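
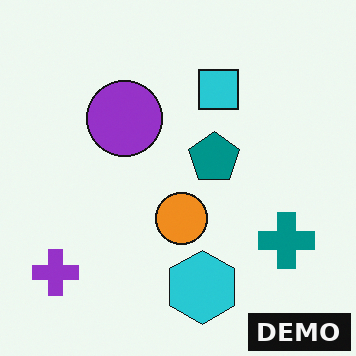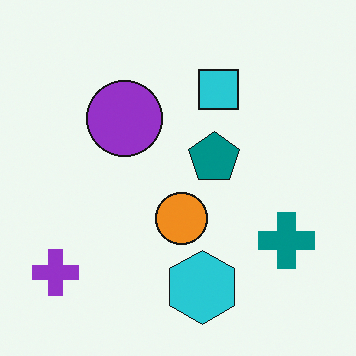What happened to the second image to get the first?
The first image is the second watermarked with the text "DEMO" in the lower-right corner.

A dark label reading "DEMO" appears in the lower-right corner.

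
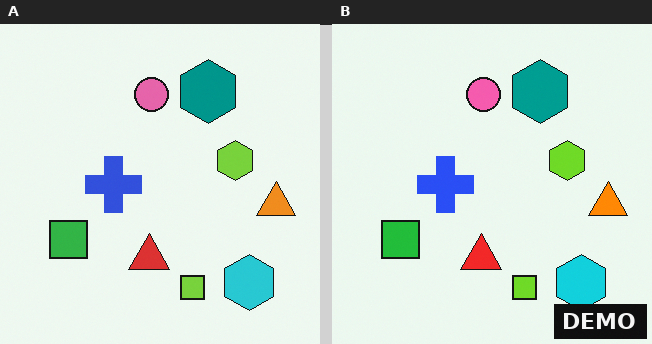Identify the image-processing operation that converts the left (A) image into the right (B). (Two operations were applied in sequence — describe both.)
Slightly oversaturated, then watermarked with the text "DEMO" in the lower-right corner.

All colors are more vivid — a global saturation change. A dark label reading "DEMO" appears in the lower-right corner.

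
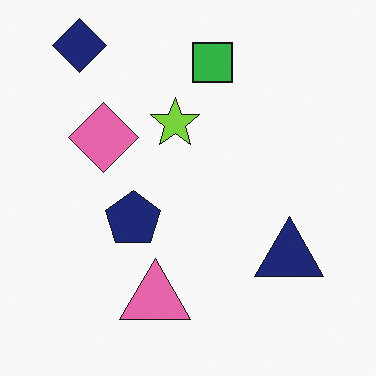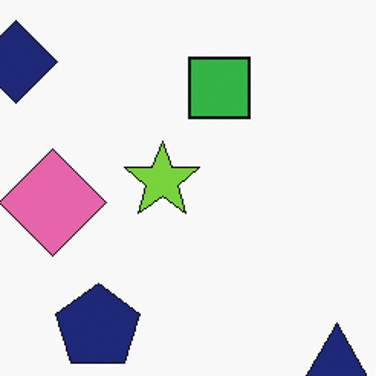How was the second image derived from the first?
It was cropped to a modestly smaller region and rescaled.

The visible shapes are larger and the field of view is narrower; shapes near the original edges may be partly or wholly outside the frame — a crop-and-rescale.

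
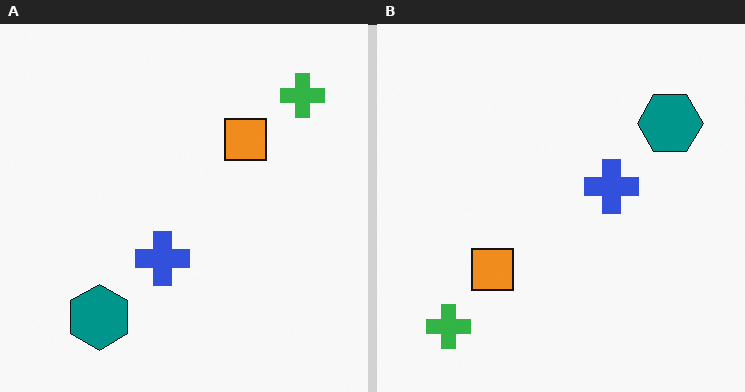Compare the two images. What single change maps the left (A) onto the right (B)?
The right (B) image is the left (A) transposed (reflected across the top-left ↔ bottom-right diagonal).

Shapes have swapped their row and column positions — what was in the top-right is now in the bottom-left — a diagonal reflection.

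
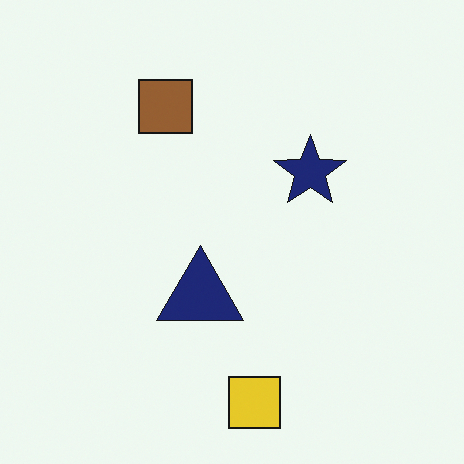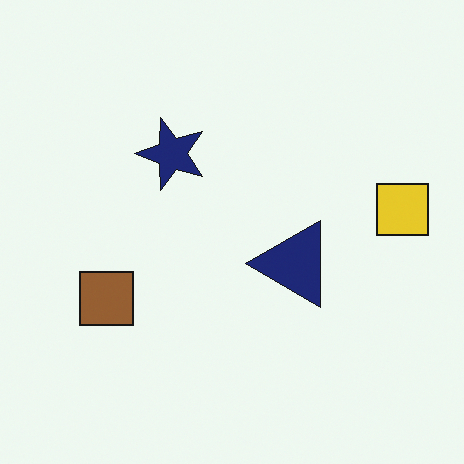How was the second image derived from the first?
It was rotated 90° counter-clockwise.

The yellow square sits in the bottom of the first image and the right of the second — consistent with a whole-image 90° counter-clockwise rotation.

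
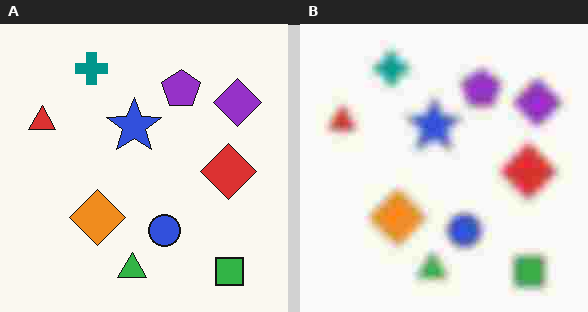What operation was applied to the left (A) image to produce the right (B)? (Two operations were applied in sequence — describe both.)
The right (B) image is the left (A) noticeably gaussian-blurred, then degraded with heavy JPEG compression.

Shape edges and outlines are uniformly softened across the whole image. Blocky 8×8 compression artifacts appear around shape edges and the flat background shows ringing — characteristic JPEG degradation.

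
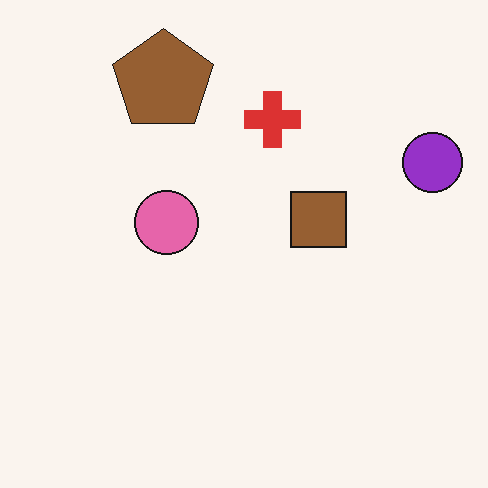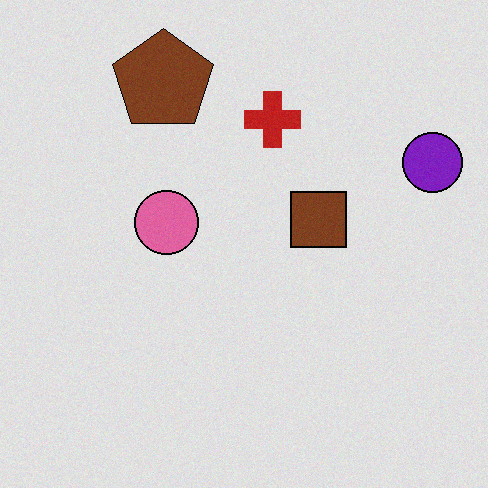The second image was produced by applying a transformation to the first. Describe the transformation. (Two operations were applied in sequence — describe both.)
The transformation is: moderately posterized, then degraded with a light layer of grain.

Each flat color has snapped to a coarser quantized level — most visibly, the near-white background has dropped to a flat grey. Random speckle covers the whole image, including the flat background.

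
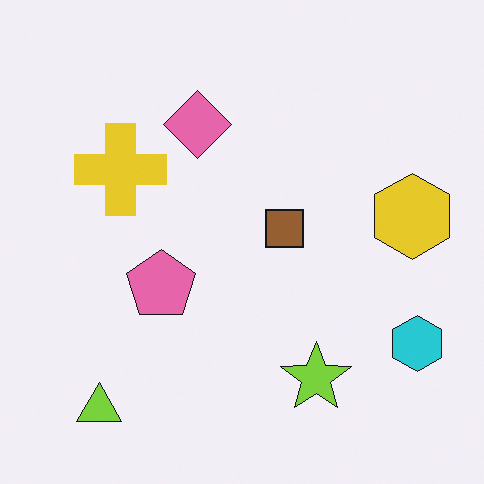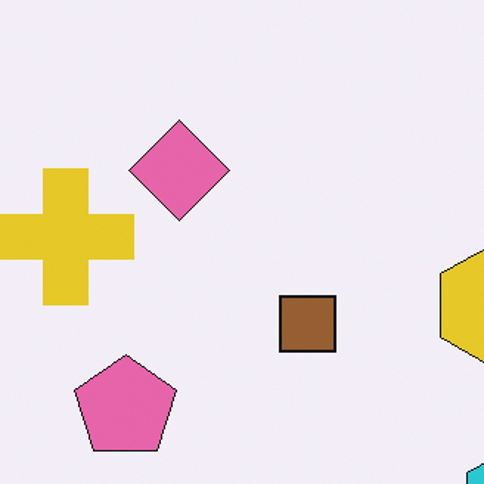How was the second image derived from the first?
The transformation is: cropped slightly and scaled back up.

The visible shapes are larger and the field of view is narrower; shapes near the original edges may be partly or wholly outside the frame — a crop-and-rescale.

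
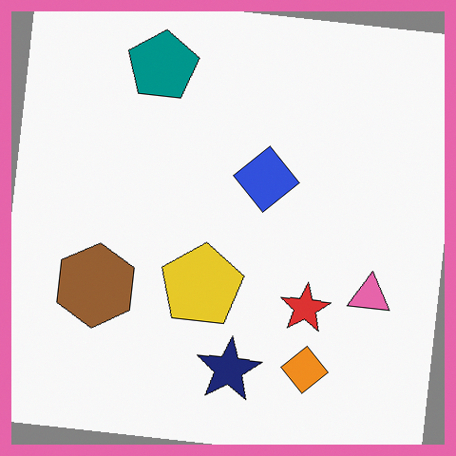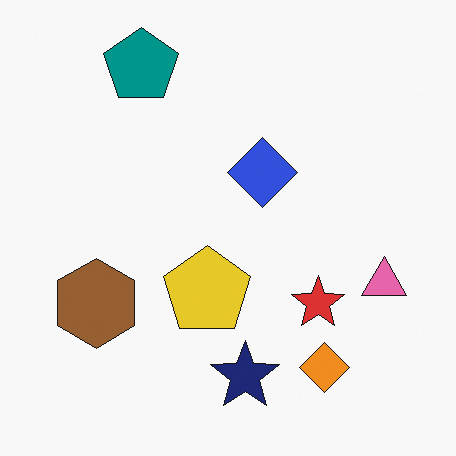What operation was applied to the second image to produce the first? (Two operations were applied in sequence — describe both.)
Rotated clockwise by a few degrees, then framed with a pink border.

Every shape is tilted by the same angle and the image corners show triangular fill wedges — a whole-image rotation by a non-right angle. A solid pink frame runs around the edge of the first image, with the content slightly shrunk inside it.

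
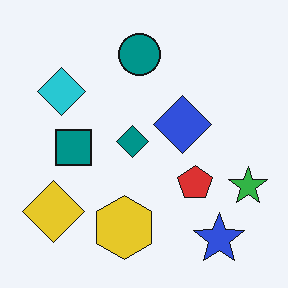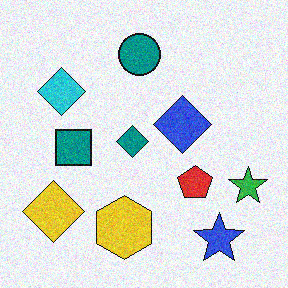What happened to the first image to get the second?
Degraded with visible gaussian noise.

Random speckle covers the whole image, including the flat background.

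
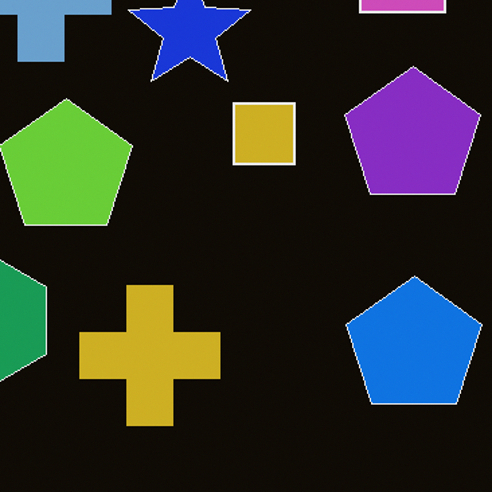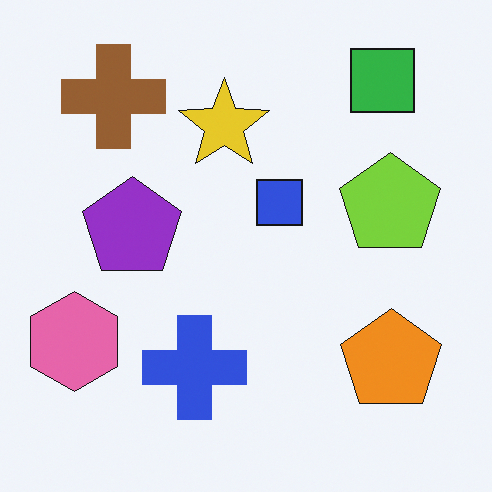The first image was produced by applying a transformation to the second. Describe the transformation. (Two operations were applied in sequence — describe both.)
The image was cropped to a modestly smaller region and rescaled, then color-inverted (negative).

The visible shapes are larger and the field of view is narrower; shapes near the original edges may be partly or wholly outside the frame — a crop-and-rescale. The light background has become dark and every shape's color is its complement — a photographic negative.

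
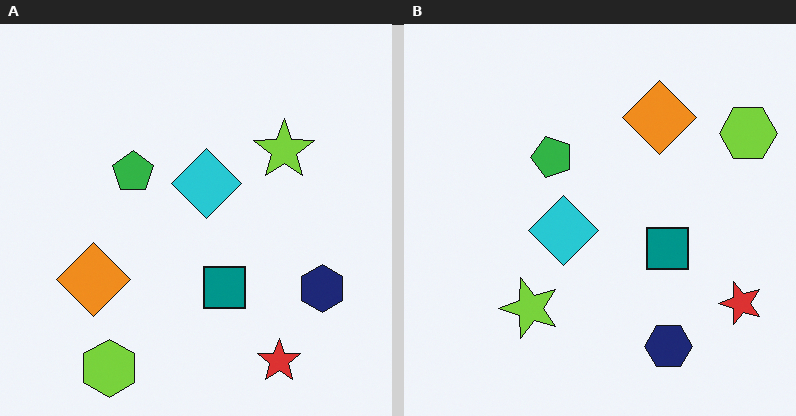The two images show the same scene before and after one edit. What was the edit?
The transformation is: transposed (reflected across the top-left ↔ bottom-right diagonal).

Shapes have swapped their row and column positions — what was in the top-right is now in the bottom-left — a diagonal reflection.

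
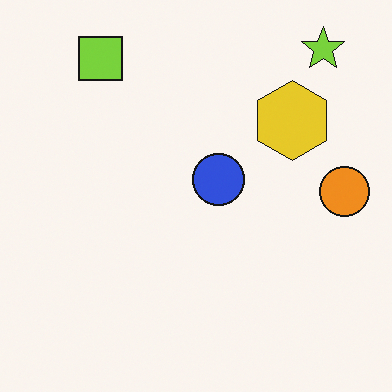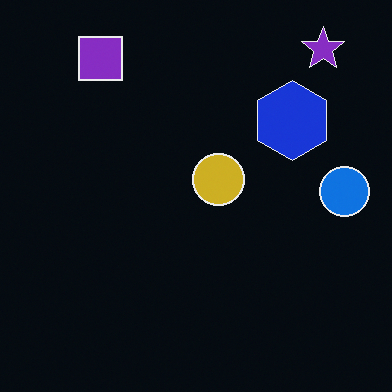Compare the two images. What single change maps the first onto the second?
This is the original image color-inverted (negative).

The light background has become dark and every shape's color is its complement — a photographic negative.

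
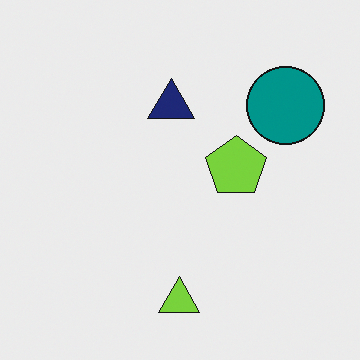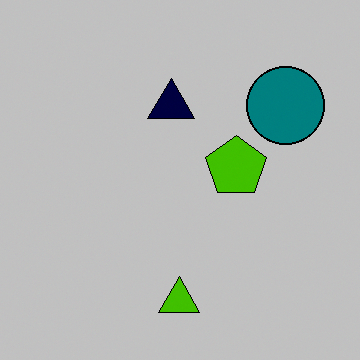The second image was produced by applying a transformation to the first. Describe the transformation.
It was aggressively posterized.

Each flat color has snapped to a coarser quantized level — most visibly, the near-white background has dropped to a flat grey.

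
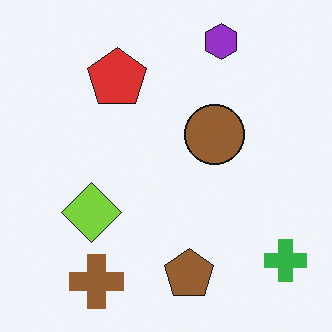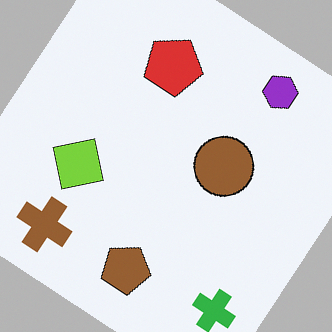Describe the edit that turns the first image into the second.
This is the original image rotated clockwise by a large amount — several tens of degrees.

Every shape is tilted by the same angle and the image corners show triangular fill wedges — a whole-image rotation by a non-right angle.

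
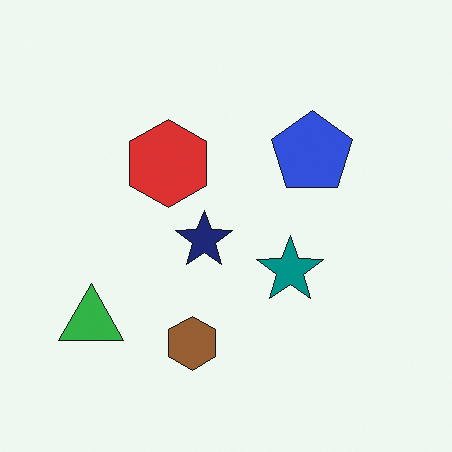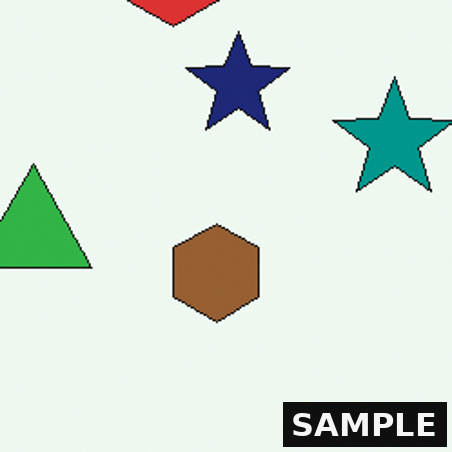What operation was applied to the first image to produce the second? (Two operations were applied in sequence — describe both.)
It was cropped to a noticeably smaller region and rescaled, then watermarked with the text "SAMPLE" in the lower-right corner.

The visible shapes are larger and the field of view is narrower; shapes near the original edges may be partly or wholly outside the frame — a crop-and-rescale. A dark label reading "SAMPLE" appears in the lower-right corner.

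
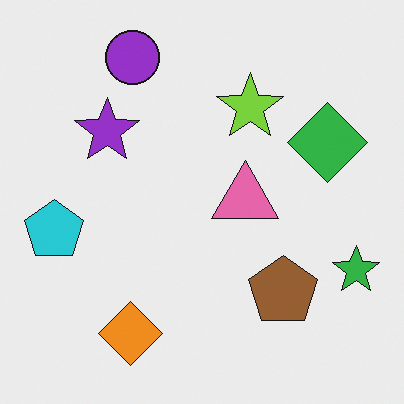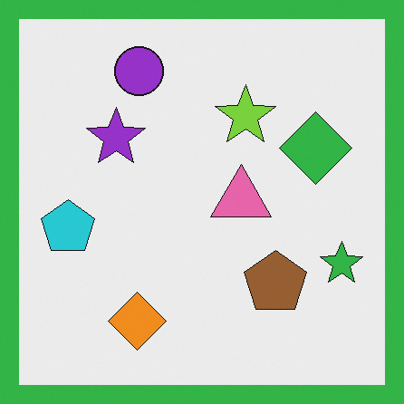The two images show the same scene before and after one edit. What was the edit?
The second image is the first framed with a green border.

A solid green frame runs around the edge of the second image, with the content slightly shrunk inside it.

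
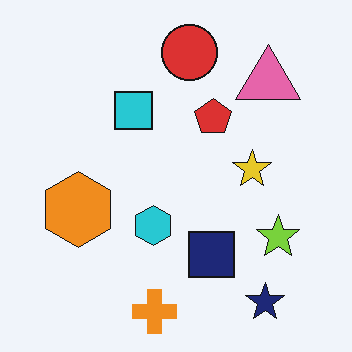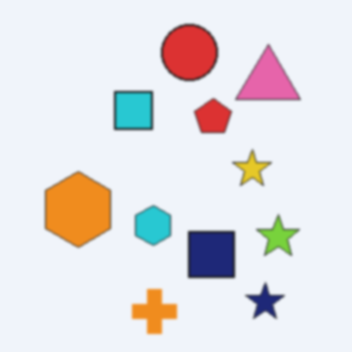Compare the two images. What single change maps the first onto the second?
It was slightly softened.

Shape edges and outlines are uniformly softened across the whole image.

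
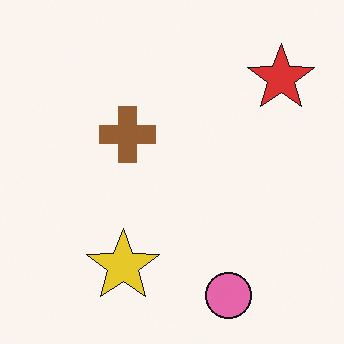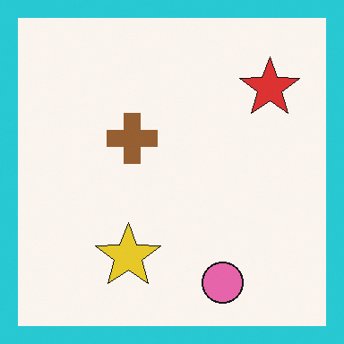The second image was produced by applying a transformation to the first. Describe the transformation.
This is the original image framed with a cyan border.

A solid cyan frame runs around the edge of the second image, with the content slightly shrunk inside it.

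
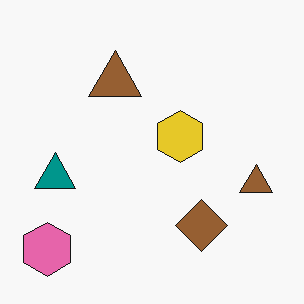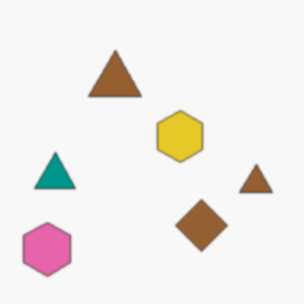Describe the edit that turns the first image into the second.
Slightly softened.

Shape edges and outlines are uniformly softened across the whole image.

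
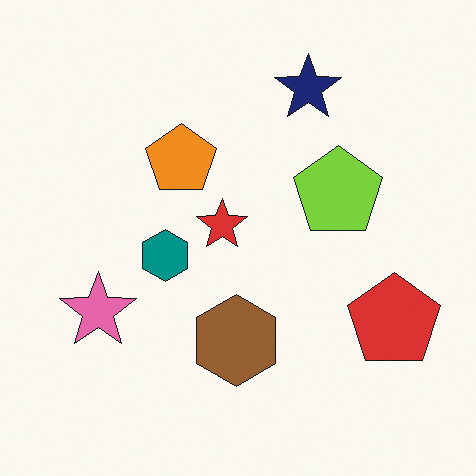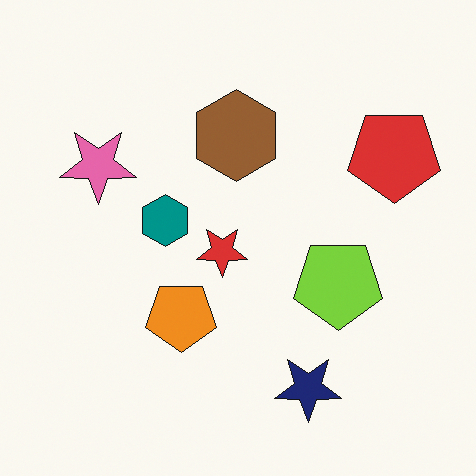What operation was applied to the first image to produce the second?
It was flipped vertically (top ↔ bottom).

The navy star is in the top of the first image and the bottom of the second — shapes on opposite sides of the horizontal midline have swapped in a mirror flip.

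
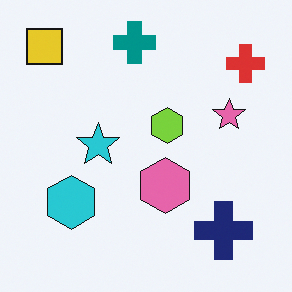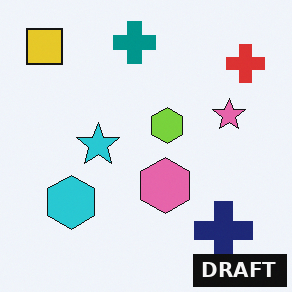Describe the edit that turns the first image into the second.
Watermarked with the text "DRAFT" in the lower-right corner.

A dark label reading "DRAFT" appears in the lower-right corner.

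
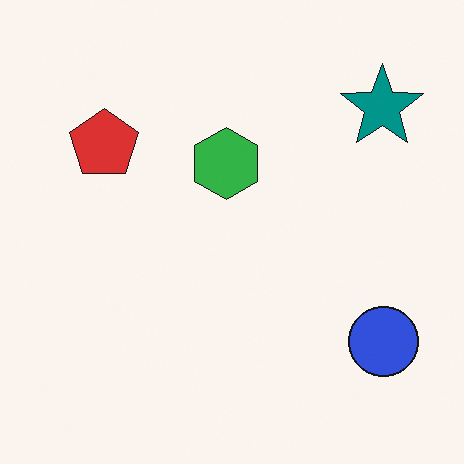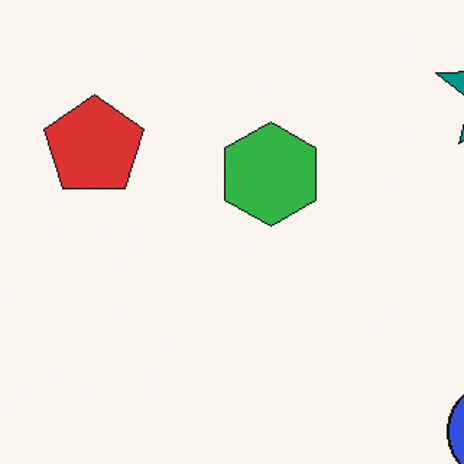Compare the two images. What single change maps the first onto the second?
It was cropped to a modestly smaller region and rescaled.

The visible shapes are larger and the field of view is narrower; shapes near the original edges may be partly or wholly outside the frame — a crop-and-rescale.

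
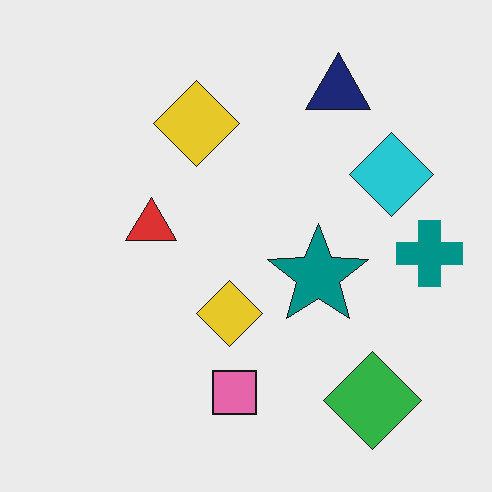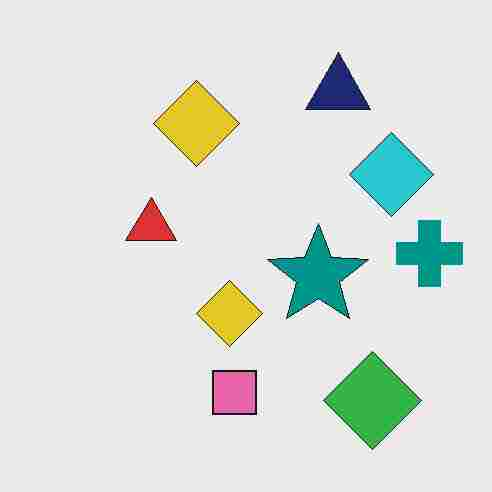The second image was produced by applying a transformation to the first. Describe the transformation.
The second image is the first degraded with heavy JPEG compression.

Blocky 8×8 compression artifacts appear around shape edges and the flat background shows ringing — characteristic JPEG degradation.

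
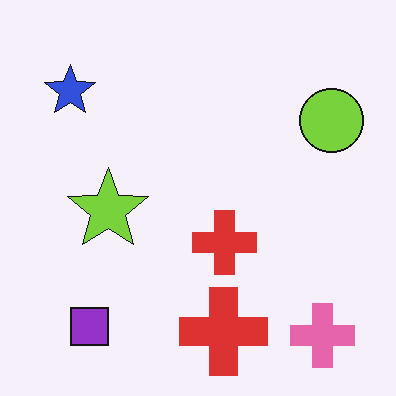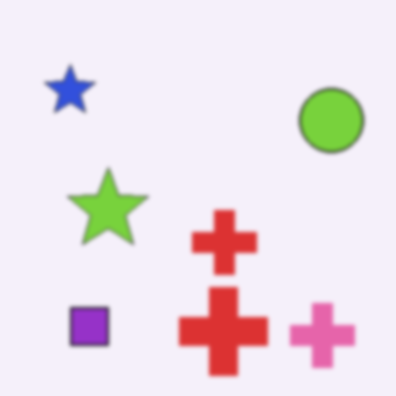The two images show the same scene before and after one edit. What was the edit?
This is the original image slightly softened.

Shape edges and outlines are uniformly softened across the whole image.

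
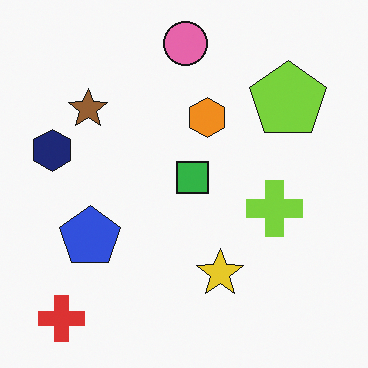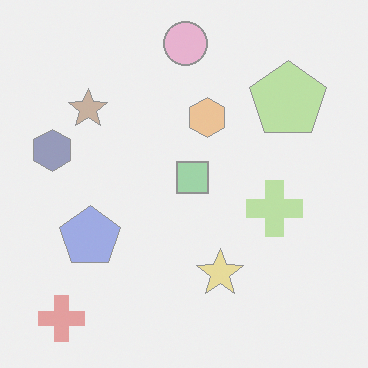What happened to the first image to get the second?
Washed out (contrast reduced).

Tones are pushed toward mid-grey across the whole image — a global contrast change.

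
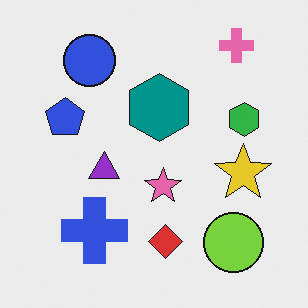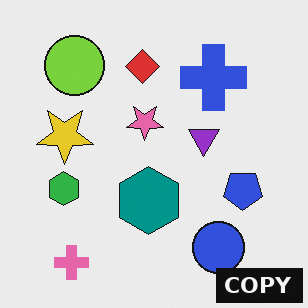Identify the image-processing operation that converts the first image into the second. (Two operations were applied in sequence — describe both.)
The image was rotated 180°, then watermarked with the text "COPY" in the lower-right corner.

The pink cross sits in the top-right of the first image and the bottom-left of the second — consistent with a whole-image 180° rotation. A dark label reading "COPY" appears in the lower-right corner.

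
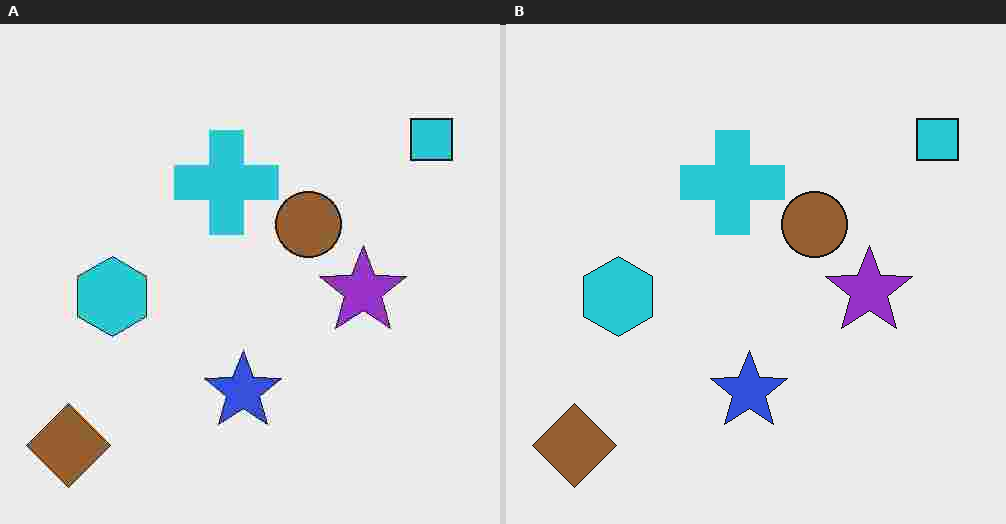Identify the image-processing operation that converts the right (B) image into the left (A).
The left (A) image is the right (B) degraded with heavy JPEG compression.

Blocky 8×8 compression artifacts appear around shape edges and the flat background shows ringing — characteristic JPEG degradation.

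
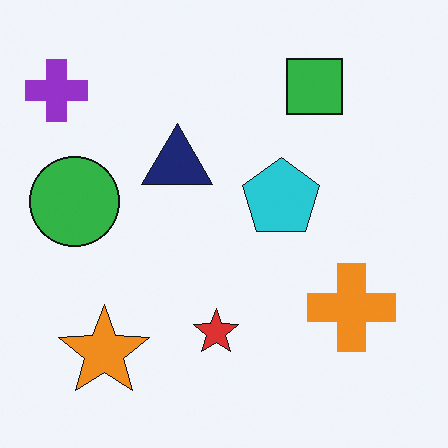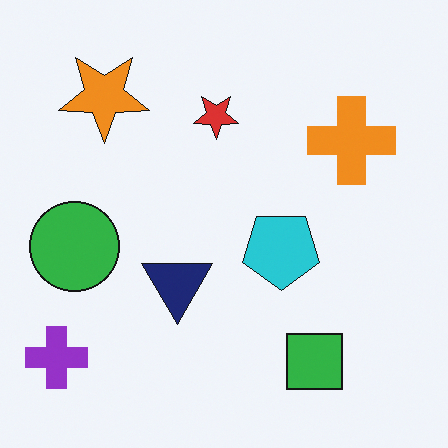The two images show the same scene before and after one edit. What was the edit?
This is the original image flipped vertically (top ↔ bottom).

The green square is in the top-right of the first image and the bottom-right of the second — shapes on opposite sides of the horizontal midline have swapped in a mirror flip.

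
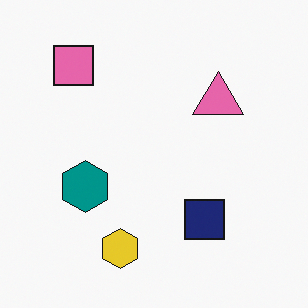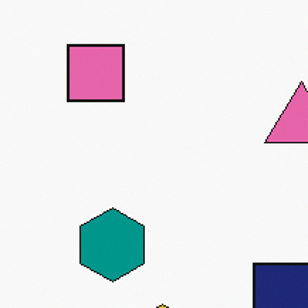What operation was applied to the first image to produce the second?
Cropped to a modestly smaller region and rescaled.

The visible shapes are larger and the field of view is narrower; shapes near the original edges may be partly or wholly outside the frame — a crop-and-rescale.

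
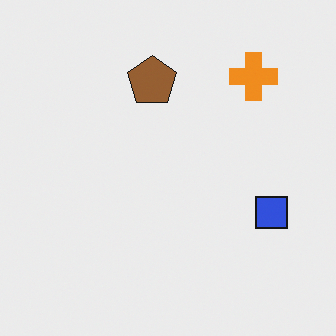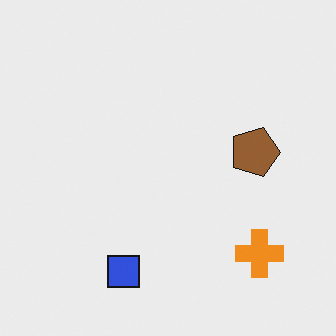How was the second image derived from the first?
The transformation is: rotated 90° clockwise.

The orange cross sits in the top-right of the first image and the bottom-right of the second — consistent with a whole-image 90° clockwise rotation.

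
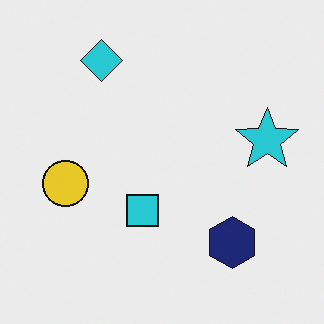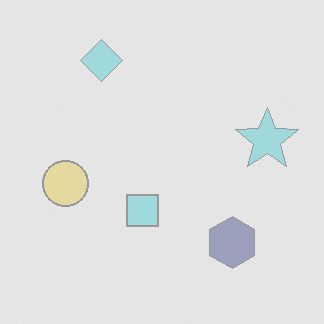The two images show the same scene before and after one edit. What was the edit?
The image was washed out (contrast reduced).

Tones are pushed toward mid-grey across the whole image — a global contrast change.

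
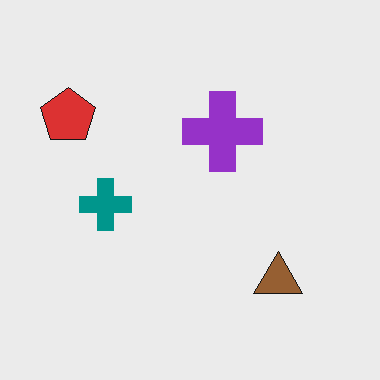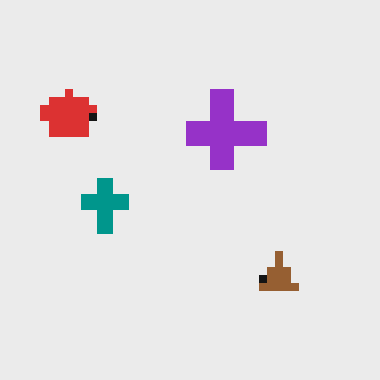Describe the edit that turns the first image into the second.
It was pixelated into visible square blocks.

Shapes are reduced to large square blocks; fine edges and outlines are lost — a downscale-then-upscale (mosaic) effect.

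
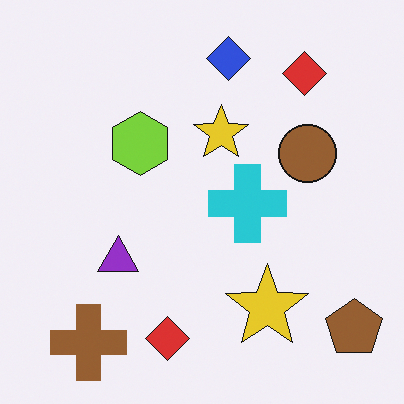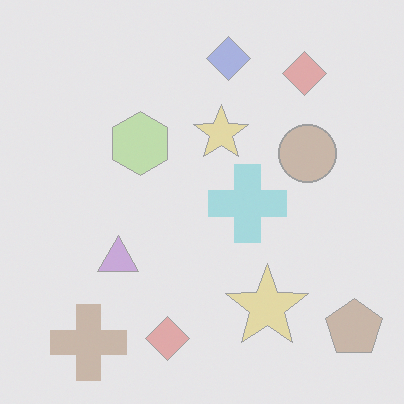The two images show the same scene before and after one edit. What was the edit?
The transformation is: washed out (contrast reduced).

Tones are pushed toward mid-grey across the whole image — a global contrast change.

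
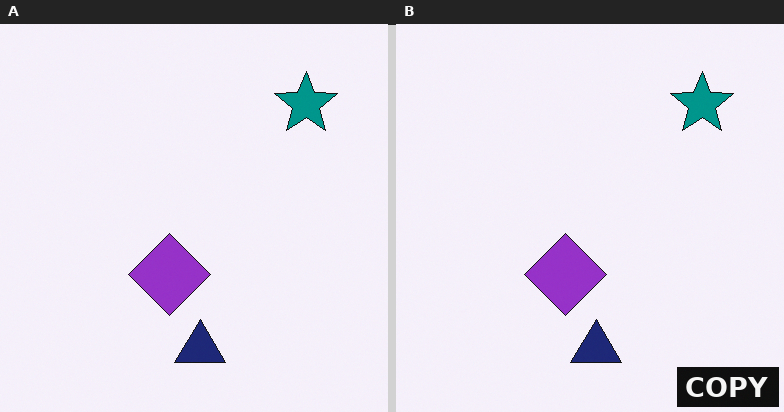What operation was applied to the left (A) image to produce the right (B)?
The transformation is: watermarked with the text "COPY" in the lower-right corner.

A dark label reading "COPY" appears in the lower-right corner.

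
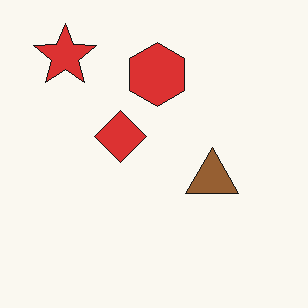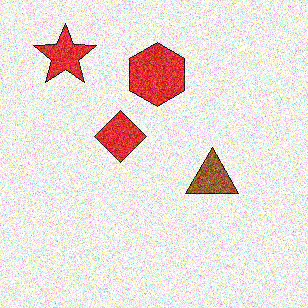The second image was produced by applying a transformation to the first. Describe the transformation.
This is the original image degraded with heavy additive noise.

Random speckle covers the whole image, including the flat background.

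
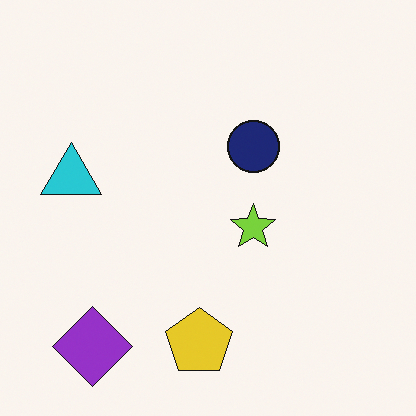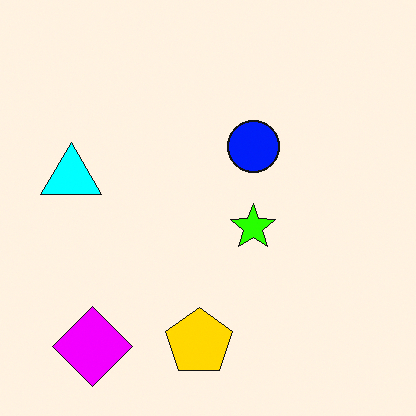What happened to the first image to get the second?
The transformation is: heavily oversaturated.

All colors are more vivid — a global saturation change.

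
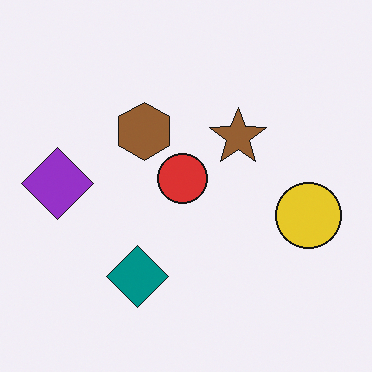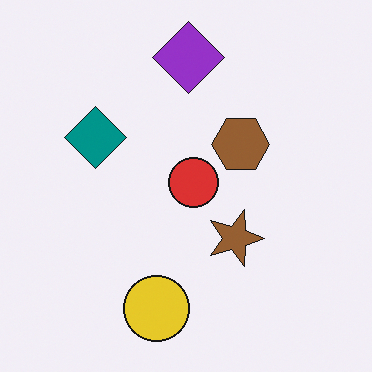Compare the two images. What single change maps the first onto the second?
Rotated 90° clockwise.

The purple diamond sits in the left of the first image and the top of the second — consistent with a whole-image 90° clockwise rotation.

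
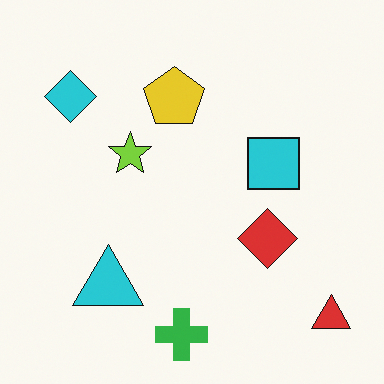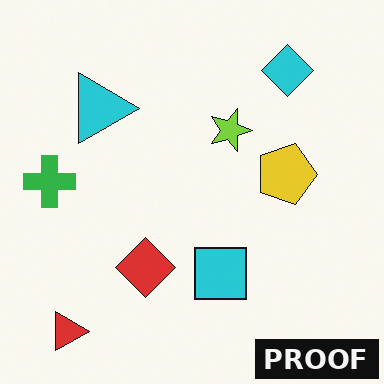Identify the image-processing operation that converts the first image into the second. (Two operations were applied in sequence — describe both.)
It was rotated 90° clockwise, then watermarked with the text "PROOF" in the lower-right corner.

The red triangle sits in the bottom-right of the first image and the bottom-left of the second — consistent with a whole-image 90° clockwise rotation. A dark label reading "PROOF" appears in the lower-right corner.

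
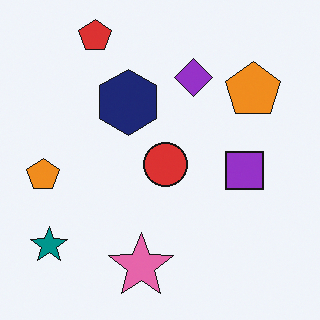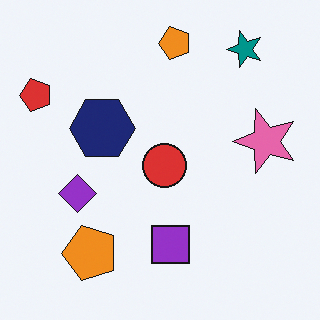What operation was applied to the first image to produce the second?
The image was transposed (reflected across the top-left ↔ bottom-right diagonal).

Shapes have swapped their row and column positions — what was in the top-right is now in the bottom-left — a diagonal reflection.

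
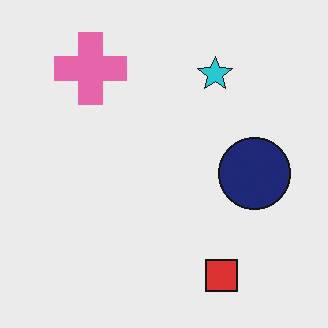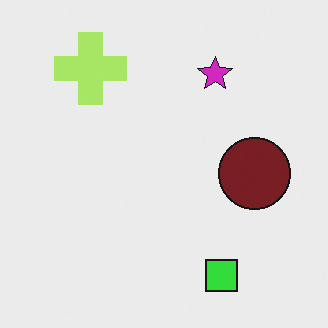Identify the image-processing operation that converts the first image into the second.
It was hue-shifted through roughly a third of the color wheel.

Every shape's color has rotated by the same amount around the hue wheel — a uniform hue shift.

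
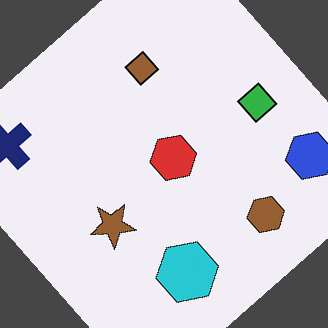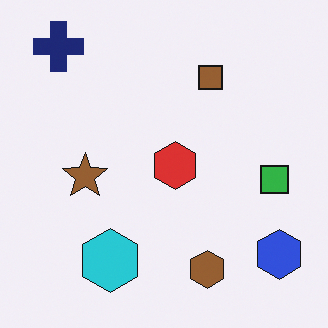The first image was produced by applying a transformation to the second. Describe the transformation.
It was rotated counter-clockwise by a large amount — several tens of degrees.

Every shape is tilted by the same angle and the image corners show triangular fill wedges — a whole-image rotation by a non-right angle.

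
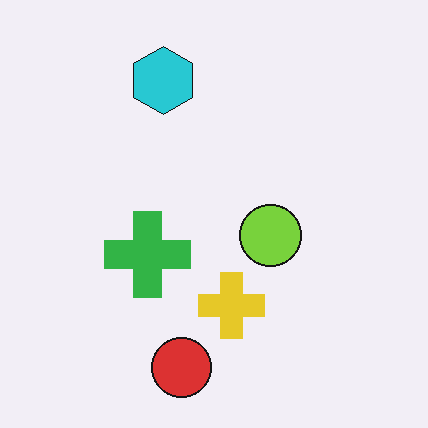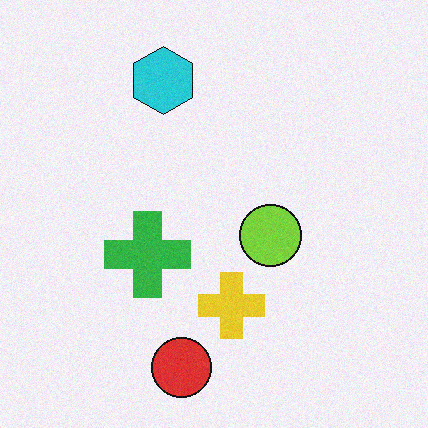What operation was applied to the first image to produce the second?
This is the original image degraded with a light layer of grain.

Random speckle covers the whole image, including the flat background.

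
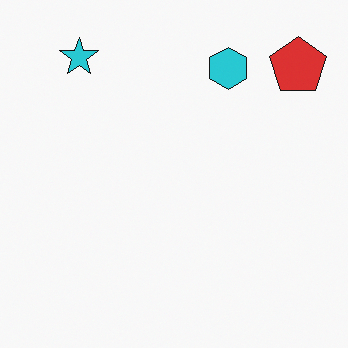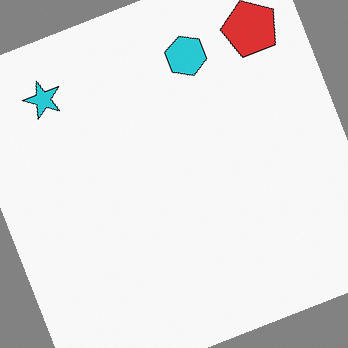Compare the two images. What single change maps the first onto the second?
The second image is the first rotated counter-clockwise by a moderate amount.

Every shape is tilted by the same angle and the image corners show triangular fill wedges — a whole-image rotation by a non-right angle.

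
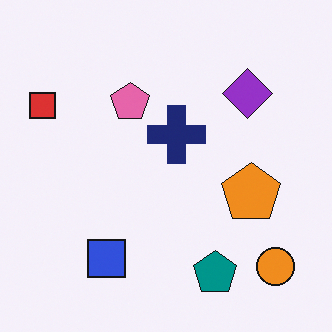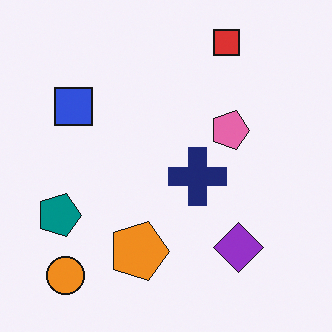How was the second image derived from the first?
The second image is the first rotated 90° clockwise.

The orange circle sits in the bottom-right of the first image and the bottom-left of the second — consistent with a whole-image 90° clockwise rotation.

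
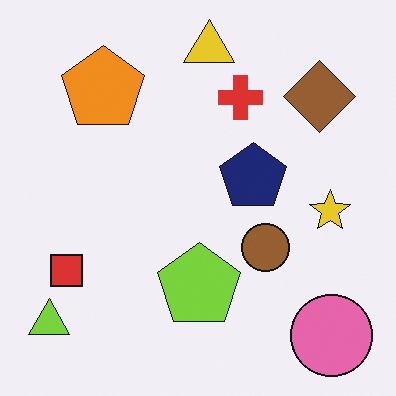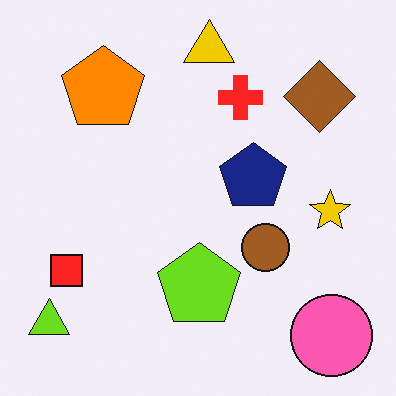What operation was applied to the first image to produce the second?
The second image is the first slightly oversaturated.

All colors are more vivid — a global saturation change.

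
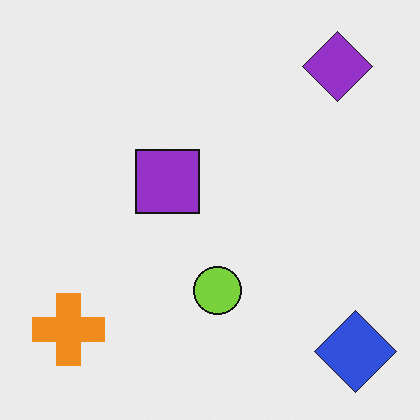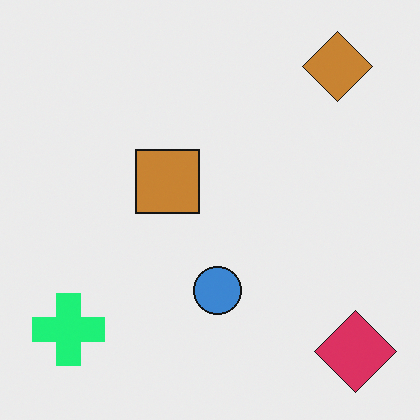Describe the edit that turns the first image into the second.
The transformation is: hue-shifted through roughly a third of the color wheel.

Every shape's color has rotated by the same amount around the hue wheel — a uniform hue shift.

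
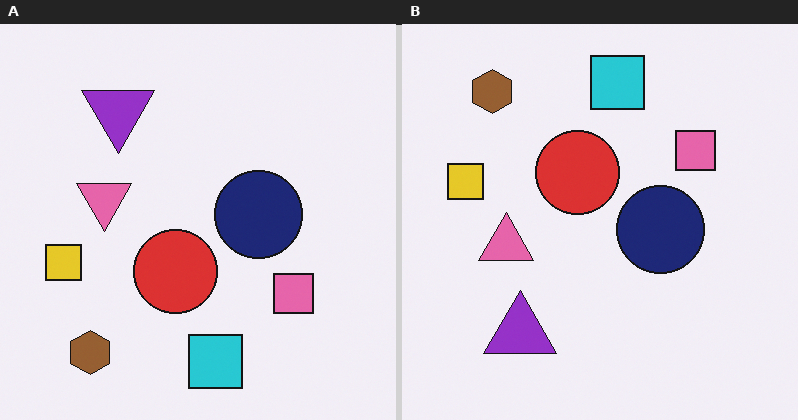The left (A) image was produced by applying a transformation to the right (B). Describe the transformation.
This is the original image flipped vertically (top ↔ bottom).

The cyan square is in the top of the right (B) image and the bottom of the left (A) — shapes on opposite sides of the horizontal midline have swapped in a mirror flip.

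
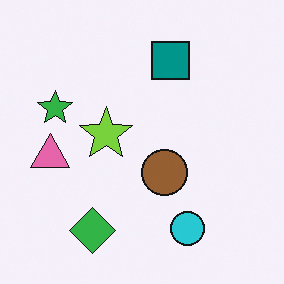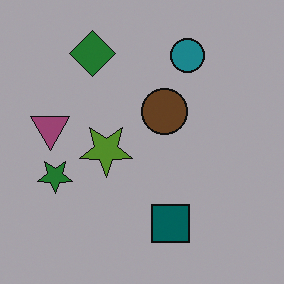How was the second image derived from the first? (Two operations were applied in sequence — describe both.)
It was flipped vertically (top ↔ bottom), then darkened a lot.

The green diamond is in the bottom-left of the first image and the top-left of the second — shapes on opposite sides of the horizontal midline have swapped in a mirror flip. Every pixel — background and shapes alike — is uniformly darkened.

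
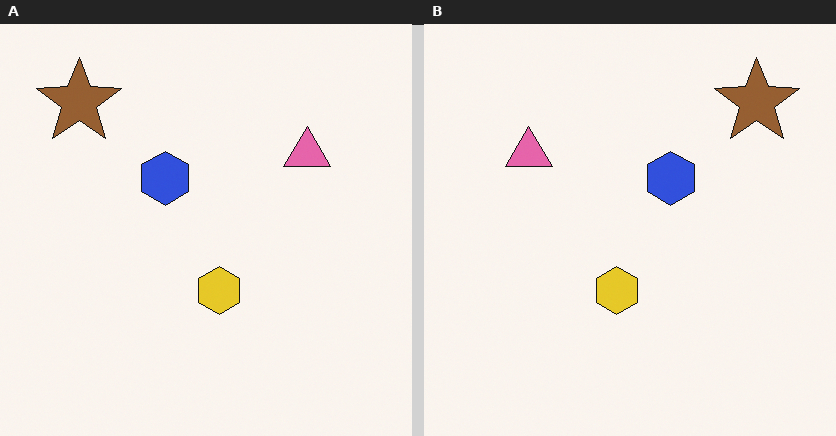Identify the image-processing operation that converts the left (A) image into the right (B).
The transformation is: flipped horizontally (left ↔ right).

The brown star is in the top-left of the left (A) image and the top-right of the right (B) — shapes on opposite sides of the vertical midline have swapped in a mirror flip.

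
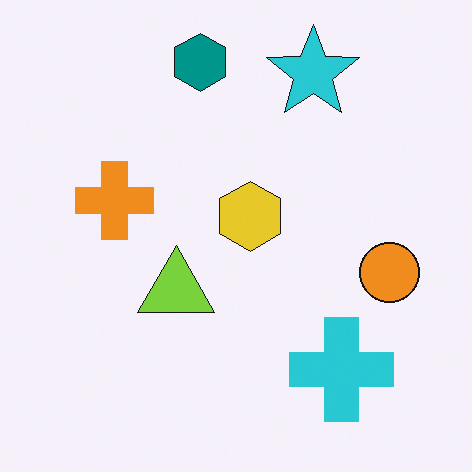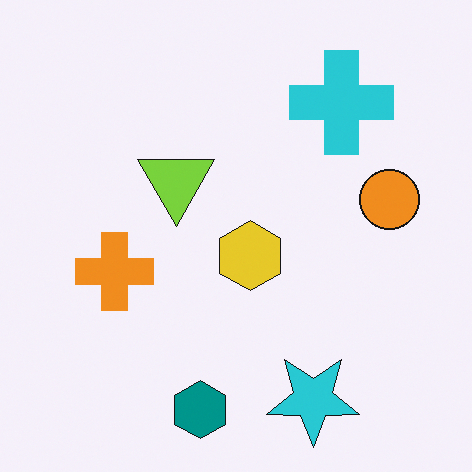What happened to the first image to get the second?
The image was flipped vertically (top ↔ bottom).

The teal hexagon is in the top of the first image and the bottom of the second — shapes on opposite sides of the horizontal midline have swapped in a mirror flip.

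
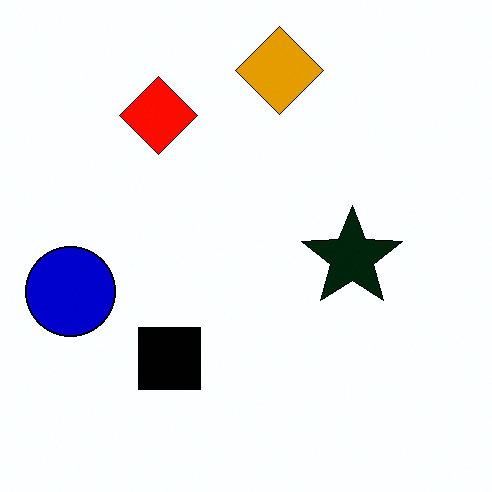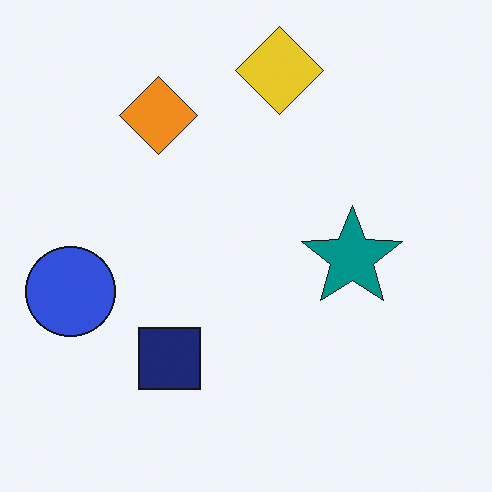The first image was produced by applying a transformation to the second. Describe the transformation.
This is the original image boosted in contrast.

Tones are pushed away from mid-grey across the whole image — a global contrast change.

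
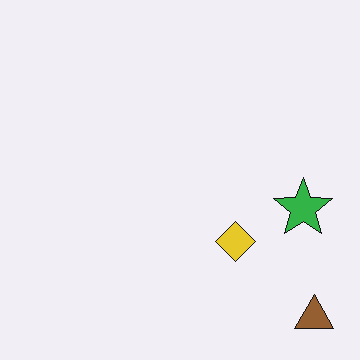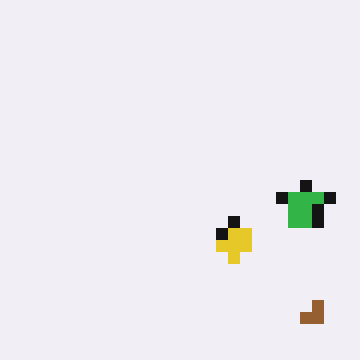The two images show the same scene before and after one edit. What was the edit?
It was heavily pixelated into large blocks.

Shapes are reduced to large square blocks; fine edges and outlines are lost — a downscale-then-upscale (mosaic) effect.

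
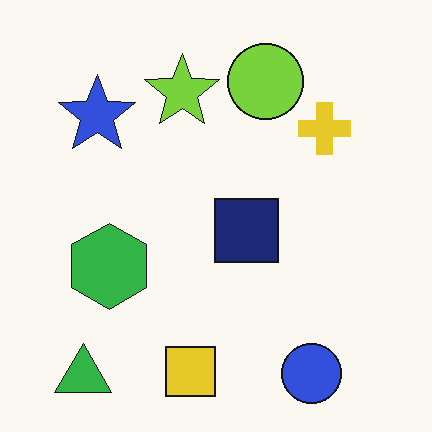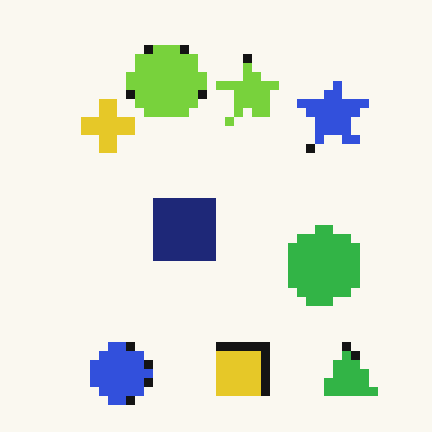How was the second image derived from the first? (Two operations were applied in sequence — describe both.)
The second image is the first coarsely pixelated, then flipped horizontally (left ↔ right).

Shapes are reduced to large square blocks; fine edges and outlines are lost — a downscale-then-upscale (mosaic) effect. The green triangle is in the bottom-left of the first image and the bottom-right of the second — shapes on opposite sides of the vertical midline have swapped in a mirror flip.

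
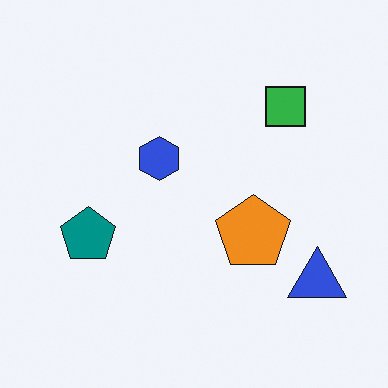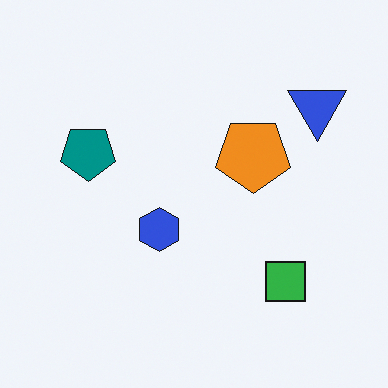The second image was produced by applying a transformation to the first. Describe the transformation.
Flipped vertically (top ↔ bottom).

The green square is in the top-right of the first image and the bottom-right of the second — shapes on opposite sides of the horizontal midline have swapped in a mirror flip.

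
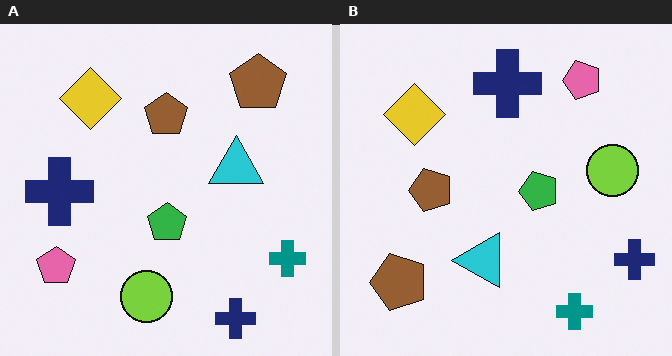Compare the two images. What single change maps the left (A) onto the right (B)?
This is the original image transposed (reflected across the top-left ↔ bottom-right diagonal).

Shapes have swapped their row and column positions — what was in the top-right is now in the bottom-left — a diagonal reflection.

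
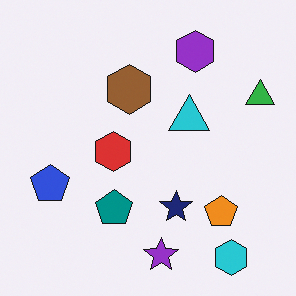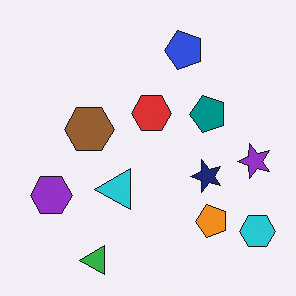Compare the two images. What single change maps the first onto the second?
The transformation is: transposed (reflected across the top-left ↔ bottom-right diagonal).

Shapes have swapped their row and column positions — what was in the top-right is now in the bottom-left — a diagonal reflection.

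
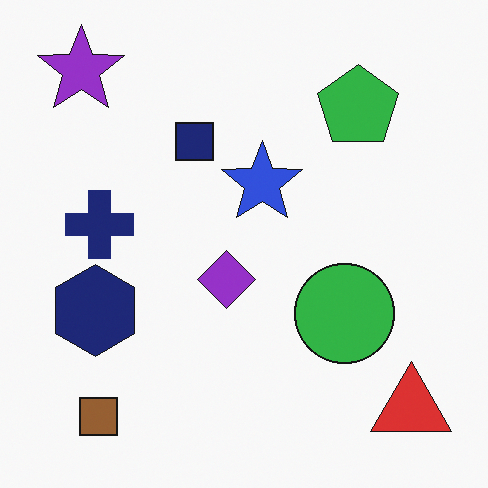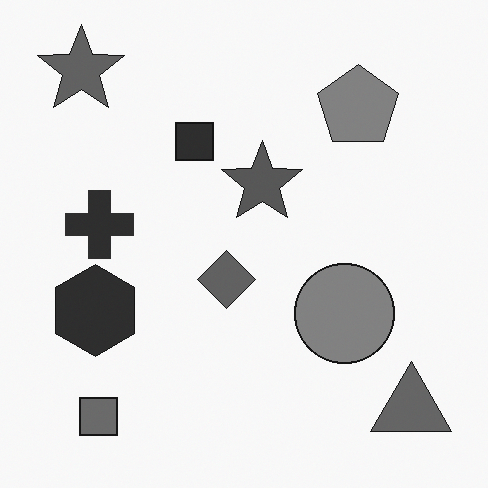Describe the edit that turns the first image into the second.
The transformation is: converted to grayscale.

All color is removed — every shape is now a shade of grey.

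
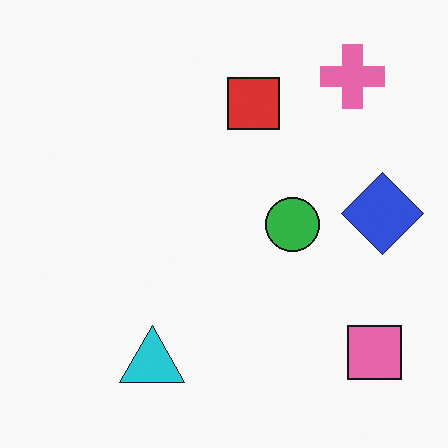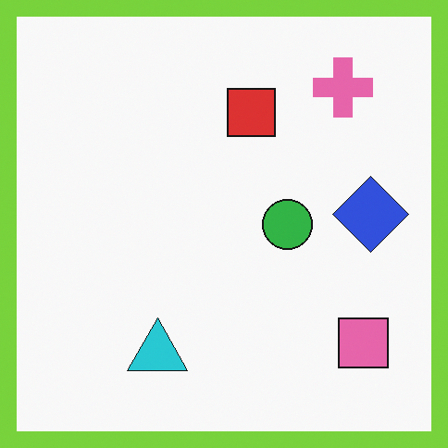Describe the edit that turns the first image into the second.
The transformation is: framed with a lime border.

A solid lime frame runs around the edge of the second image, with the content slightly shrunk inside it.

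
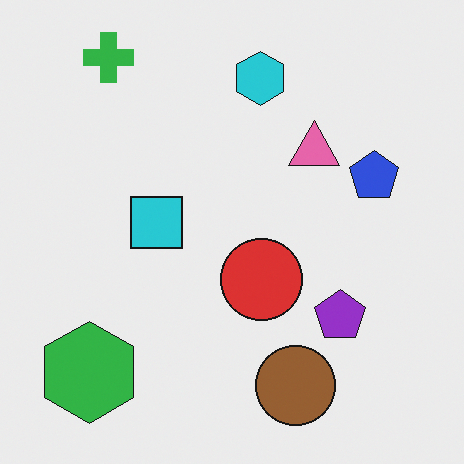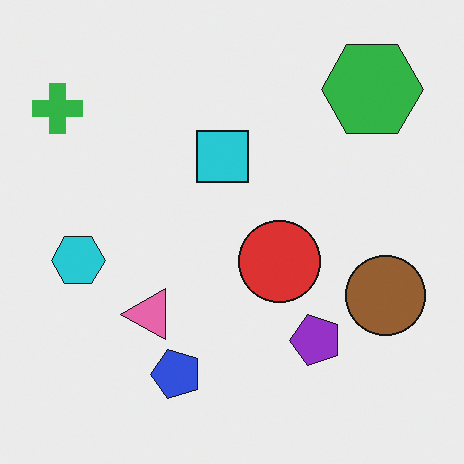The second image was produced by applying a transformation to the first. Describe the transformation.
Transposed (reflected across the top-left ↔ bottom-right diagonal).

Shapes have swapped their row and column positions — what was in the top-right is now in the bottom-left — a diagonal reflection.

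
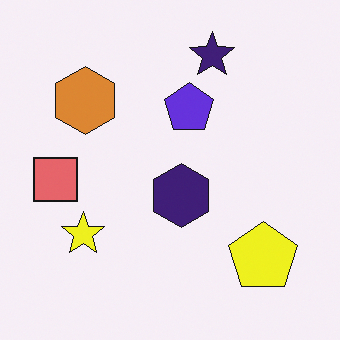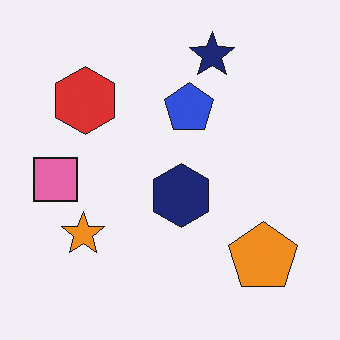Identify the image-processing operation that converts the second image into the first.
The first image is the second hue-shifted by a small amount.

Every shape's color has rotated by the same amount around the hue wheel — a uniform hue shift.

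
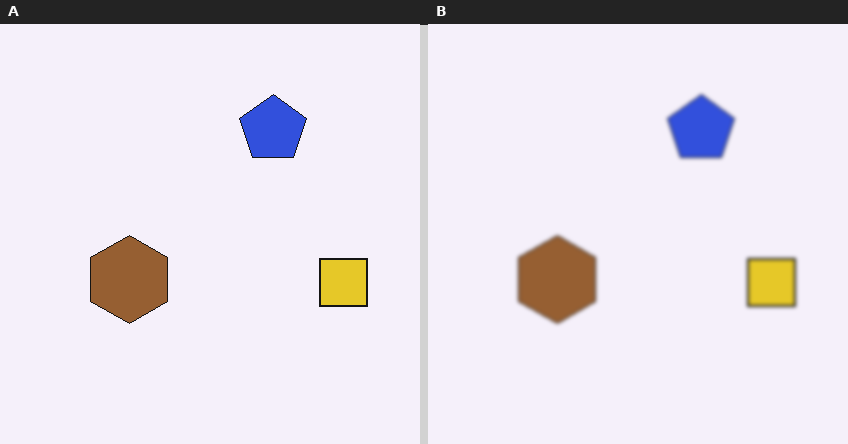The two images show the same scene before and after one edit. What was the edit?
The right (B) image is the left (A) lightly blurred.

Shape edges and outlines are uniformly softened across the whole image.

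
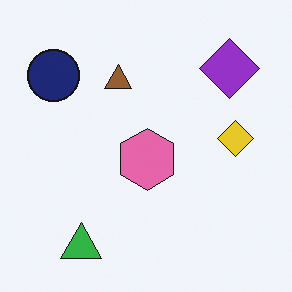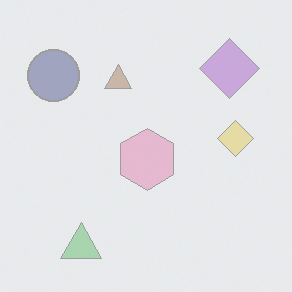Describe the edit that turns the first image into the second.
The second image is the first washed out (contrast reduced).

Tones are pushed toward mid-grey across the whole image — a global contrast change.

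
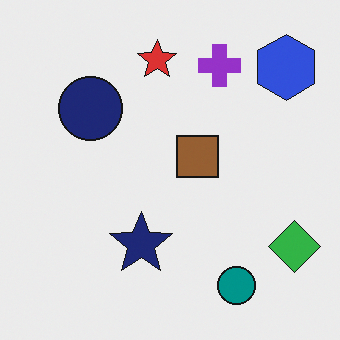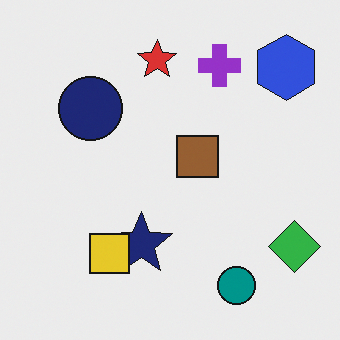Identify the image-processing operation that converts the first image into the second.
It was overlaid with an additional yellow square.

A yellow square appears in the second image that is absent from the first.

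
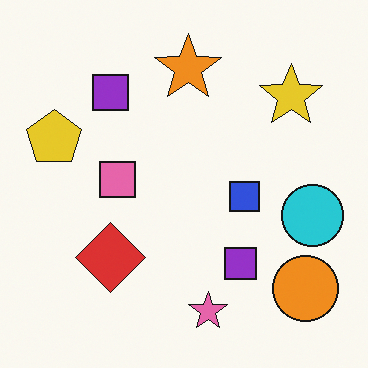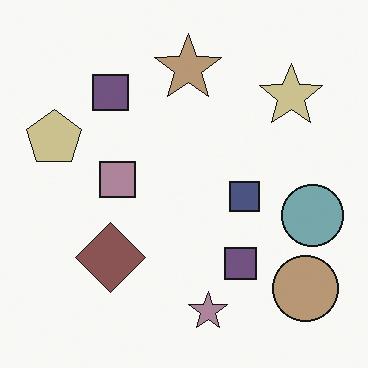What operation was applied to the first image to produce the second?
The image was heavily desaturated.

All colors are more muted and greyish — a global saturation change.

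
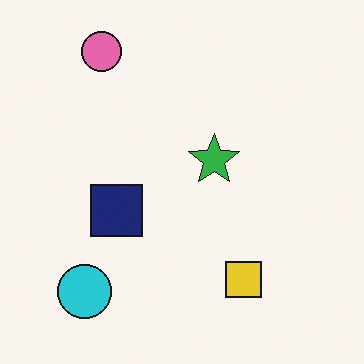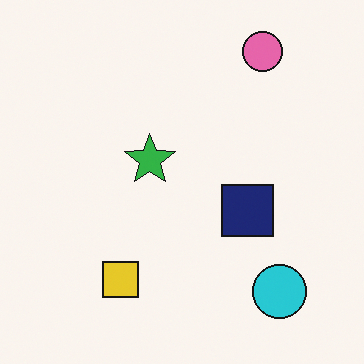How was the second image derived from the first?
The transformation is: flipped horizontally (left ↔ right).

The cyan circle is in the bottom-left of the first image and the bottom-right of the second — shapes on opposite sides of the vertical midline have swapped in a mirror flip.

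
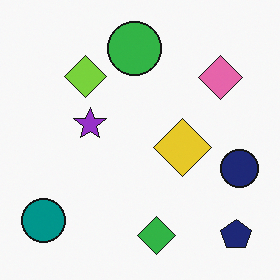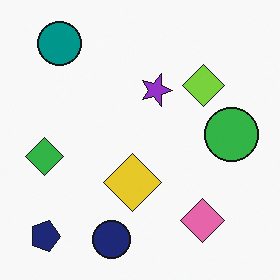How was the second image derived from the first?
The image was rotated 90° clockwise.

The navy pentagon sits in the bottom-right of the first image and the bottom-left of the second — consistent with a whole-image 90° clockwise rotation.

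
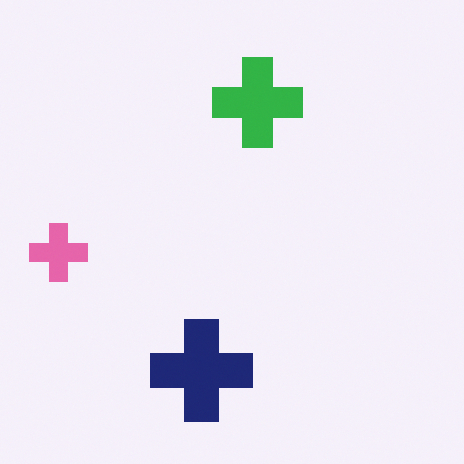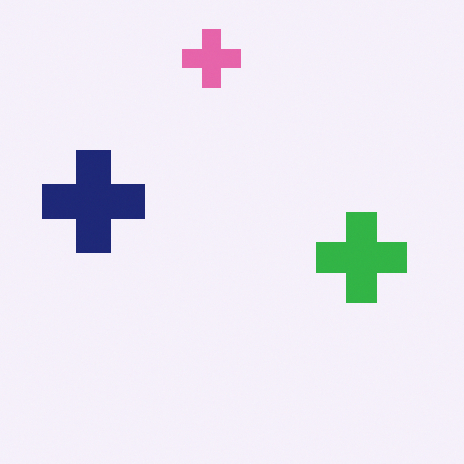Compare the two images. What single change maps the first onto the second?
The image was rotated 90° clockwise.

The pink cross sits in the left of the first image and the top of the second — consistent with a whole-image 90° clockwise rotation.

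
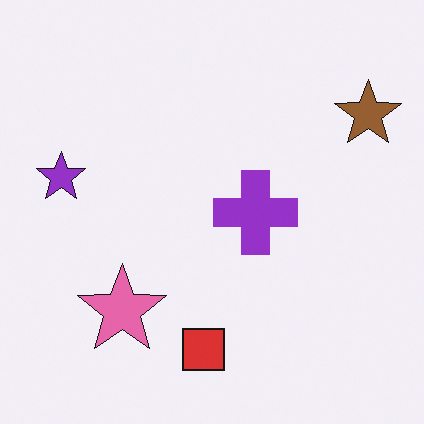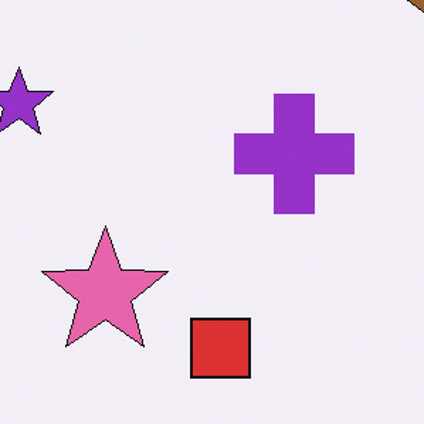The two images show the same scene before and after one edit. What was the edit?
Cropped to a modestly smaller region and rescaled.

The visible shapes are larger and the field of view is narrower; shapes near the original edges may be partly or wholly outside the frame — a crop-and-rescale.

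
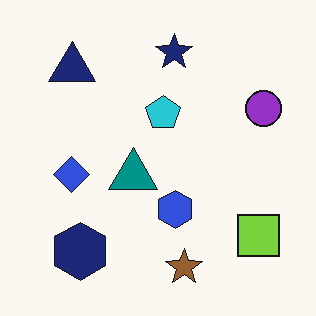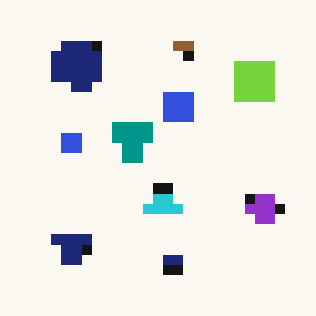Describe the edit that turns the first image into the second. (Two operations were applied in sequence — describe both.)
The image was flipped vertically (top ↔ bottom), then heavily pixelated into large blocks.

The brown star is in the bottom of the first image and the top of the second — shapes on opposite sides of the horizontal midline have swapped in a mirror flip. Shapes are reduced to large square blocks; fine edges and outlines are lost — a downscale-then-upscale (mosaic) effect.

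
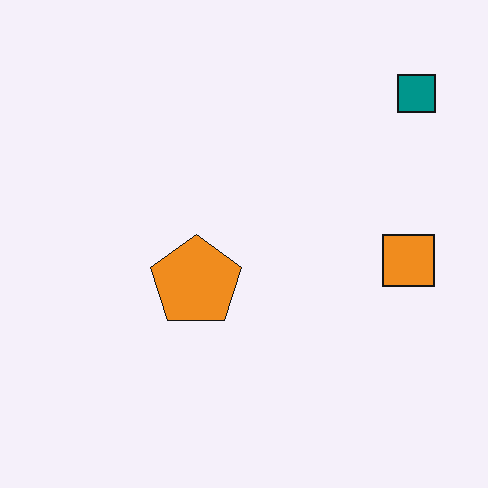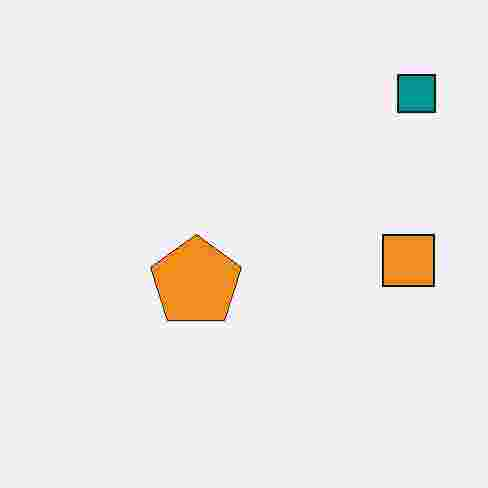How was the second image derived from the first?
Heavily JPEG-compressed with obvious blocking artifacts.

Blocky 8×8 compression artifacts appear around shape edges and the flat background shows ringing — characteristic JPEG degradation.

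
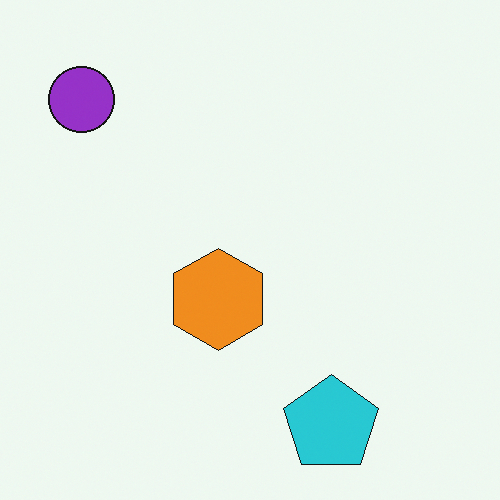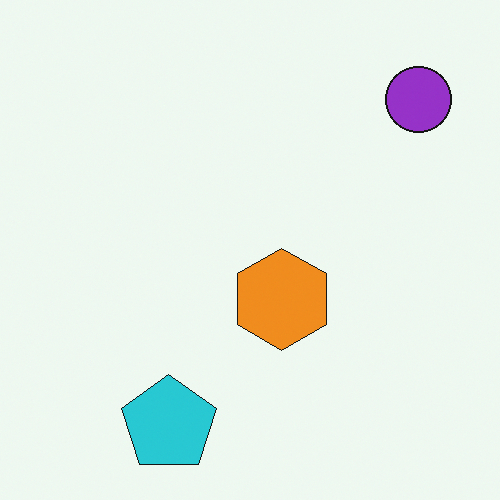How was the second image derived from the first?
The second image is the first flipped horizontally (left ↔ right).

The purple circle is in the top-left of the first image and the top-right of the second — shapes on opposite sides of the vertical midline have swapped in a mirror flip.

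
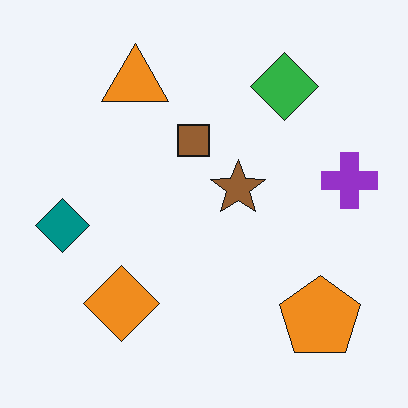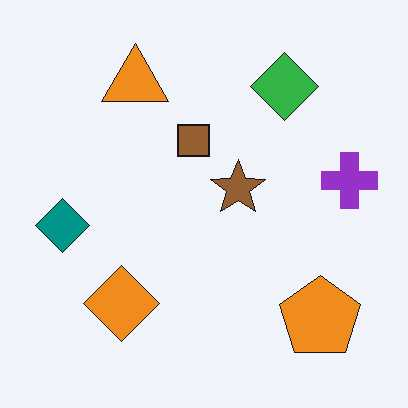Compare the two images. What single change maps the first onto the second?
This is the original image given moderate JPEG compression.

Blocky 8×8 compression artifacts appear around shape edges and the flat background shows ringing — characteristic JPEG degradation.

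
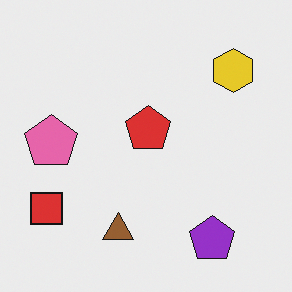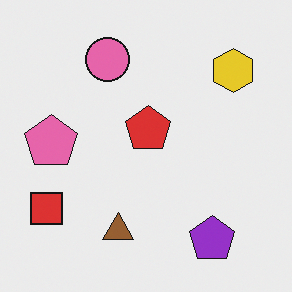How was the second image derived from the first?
Overlaid with an additional pink circle.

A pink circle appears in the second image that is absent from the first.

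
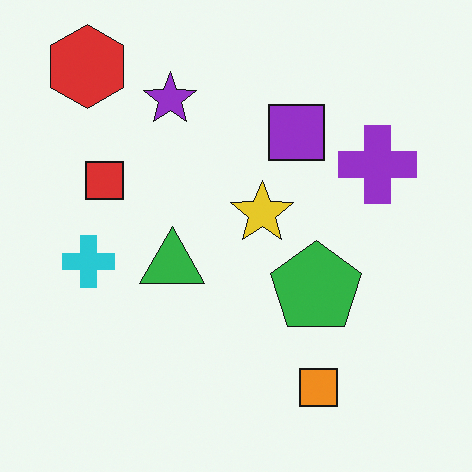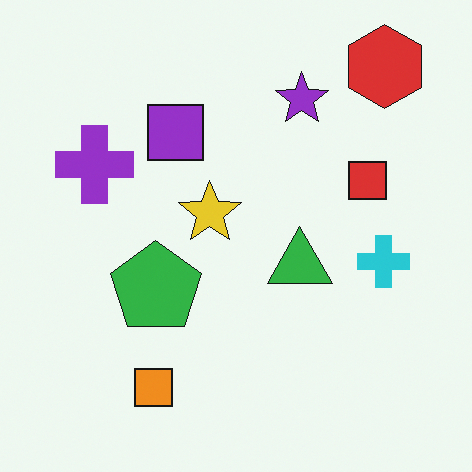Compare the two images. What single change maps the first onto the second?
The transformation is: flipped horizontally (left ↔ right).

The red hexagon is in the top-left of the first image and the top-right of the second — shapes on opposite sides of the vertical midline have swapped in a mirror flip.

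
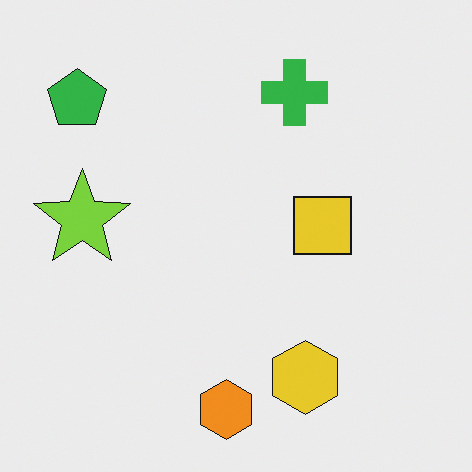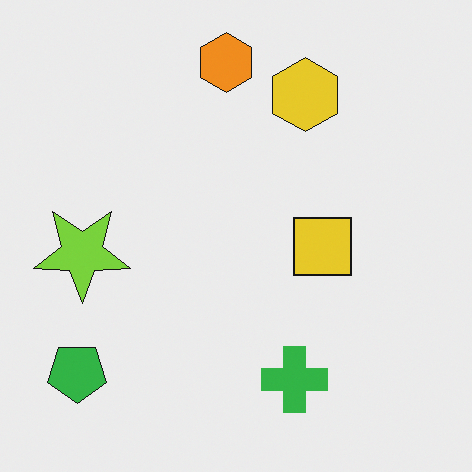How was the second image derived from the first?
The transformation is: flipped vertically (top ↔ bottom).

The orange hexagon is in the bottom of the first image and the top of the second — shapes on opposite sides of the horizontal midline have swapped in a mirror flip.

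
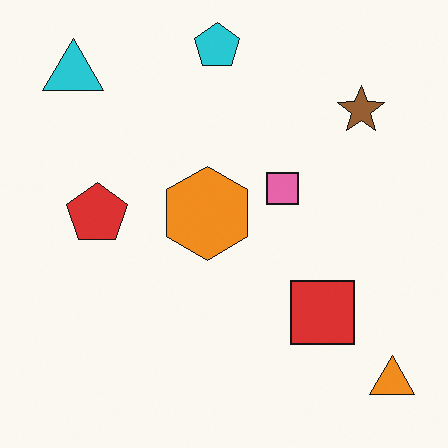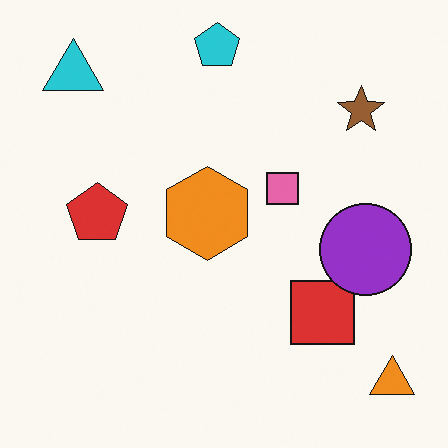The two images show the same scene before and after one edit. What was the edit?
Overlaid with an additional purple circle.

A purple circle appears in the second image that is absent from the first.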